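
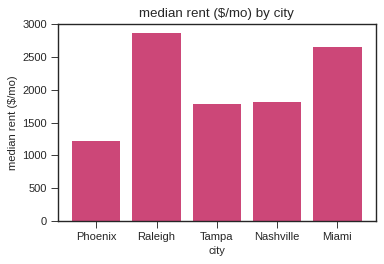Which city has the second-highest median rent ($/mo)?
Miami

Top 3: Raleigh ≈ 3000, Miami ≈ 2500, Nashville ≈ 2000.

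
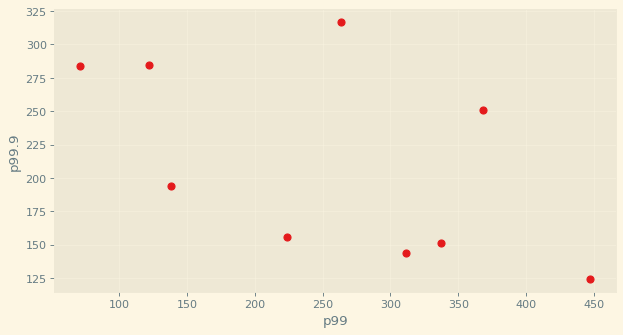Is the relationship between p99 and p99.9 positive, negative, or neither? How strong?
Points are negatively correlated; moderate (|r| ≈ 0.5).

negative, moderate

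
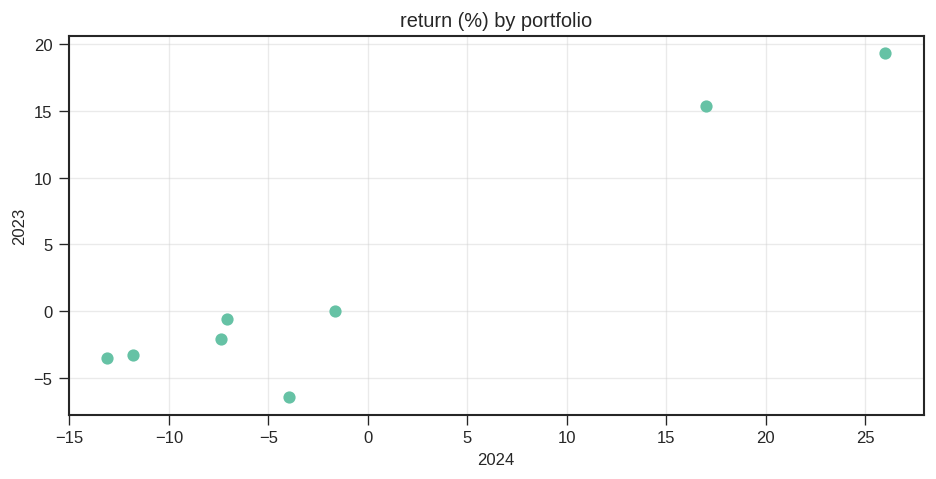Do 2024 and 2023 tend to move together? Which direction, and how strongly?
positive, strong

Points are positively correlated; strong (|r| ≈ 1.0).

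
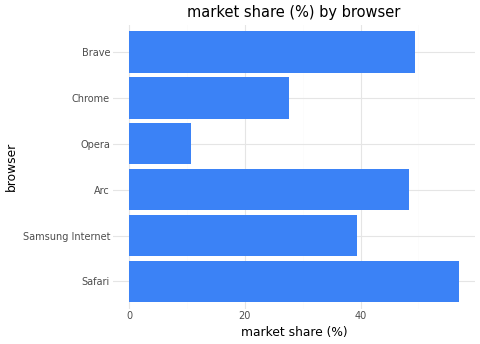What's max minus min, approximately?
≈ 45

Max Safari ≈ 55, min Opera ≈ 10; range ≈ 45.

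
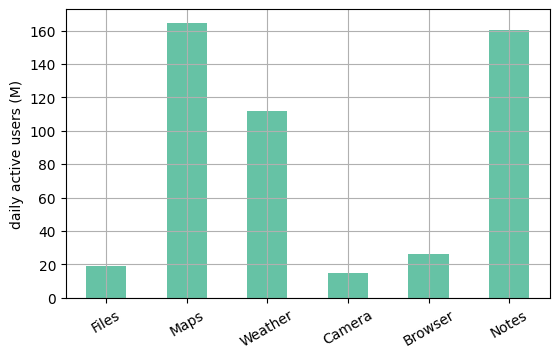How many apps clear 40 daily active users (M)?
Above 40: Maps, Weather, Notes.

3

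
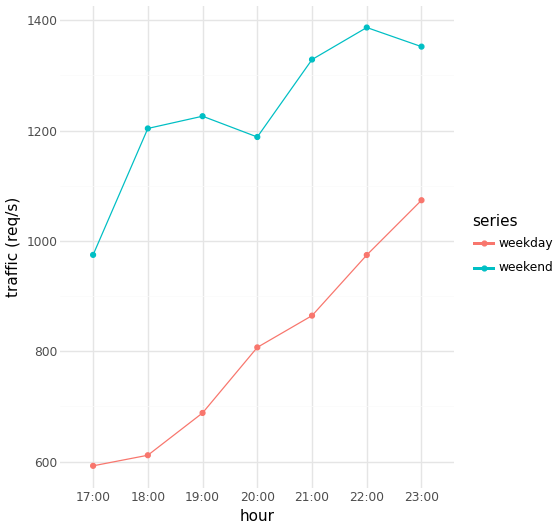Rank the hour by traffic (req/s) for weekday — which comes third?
21:00

Top 4 for weekday: 23:00 ≈ 1100, 22:00 ≈ 1000, 21:00 ≈ 900, 20:00 ≈ 800.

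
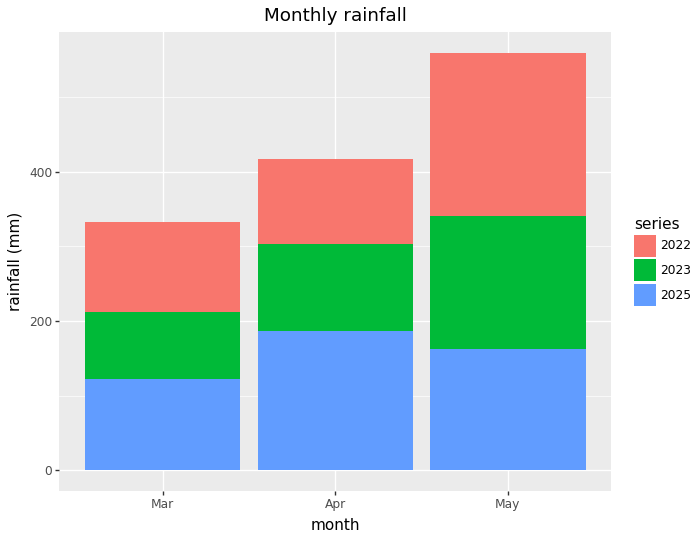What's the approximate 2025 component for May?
2025 top ≈ 150, bottom ≈ 0; segment ≈ 150.

≈ 150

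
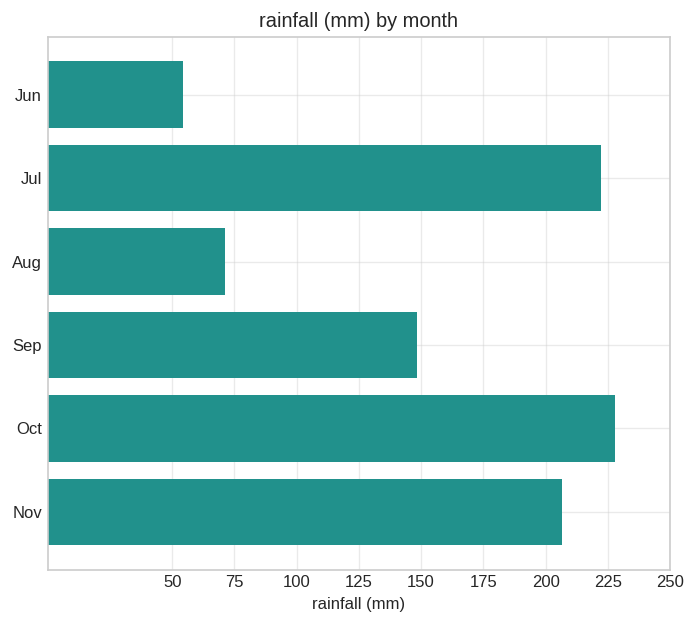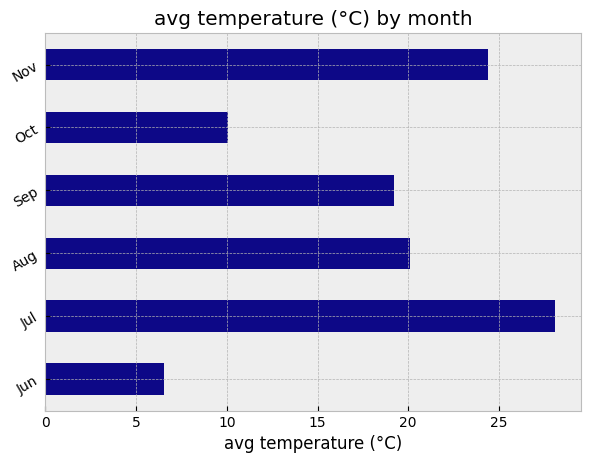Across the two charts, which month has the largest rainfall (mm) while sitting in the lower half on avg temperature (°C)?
Chart 2 median avg temperature (°C) ≈ 20; below-median months: Jun, Sep, Oct. Among those, Oct has the highest rainfall (mm) (≈ 225).

Oct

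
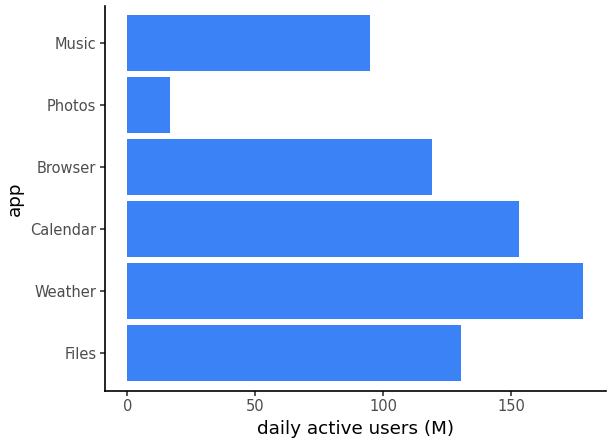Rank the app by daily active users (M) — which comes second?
Top 3: Weather ≈ 180, Calendar ≈ 160, Files ≈ 140.

Calendar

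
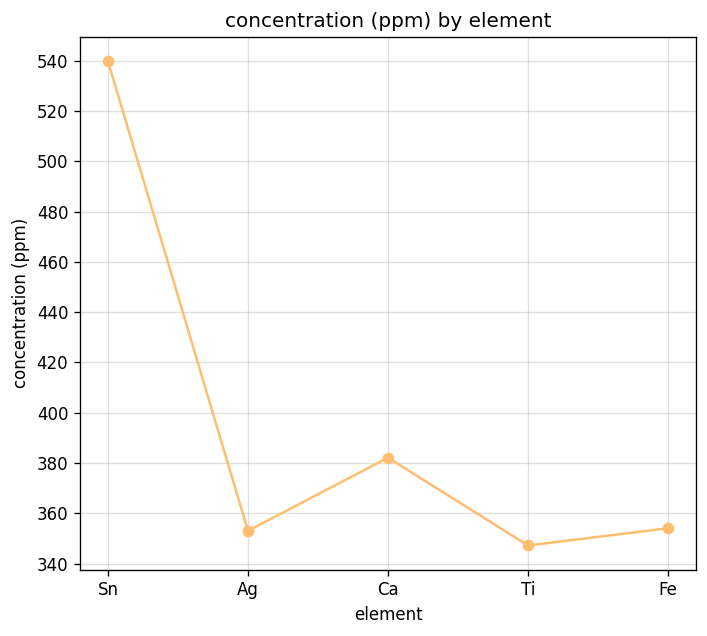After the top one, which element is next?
Ca

Top 3: Sn ≈ 540, Ca ≈ 380, Fe ≈ 360.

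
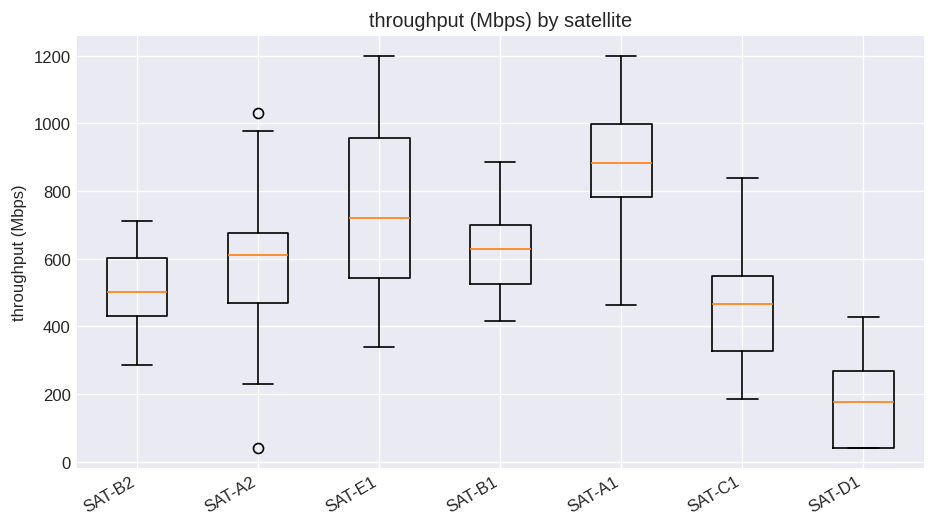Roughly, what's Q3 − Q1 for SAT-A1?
≈ 200

Q3 ≈ 1000, Q1 ≈ 800; IQR ≈ 200.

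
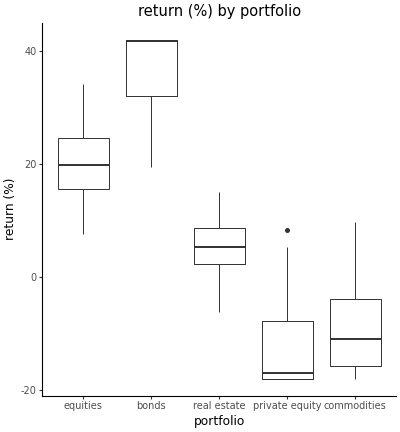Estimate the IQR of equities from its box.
≈ 10

Q3 ≈ 25, Q1 ≈ 15; IQR ≈ 10.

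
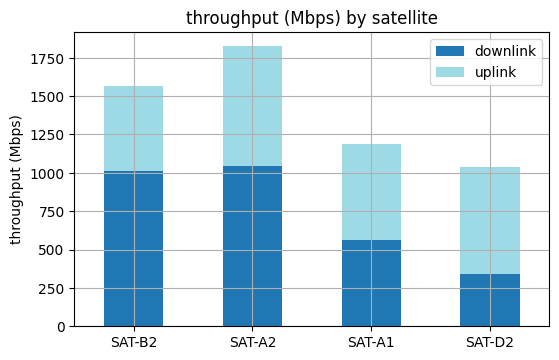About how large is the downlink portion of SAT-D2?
downlink top ≈ 400, bottom ≈ 0; segment ≈ 400.

≈ 400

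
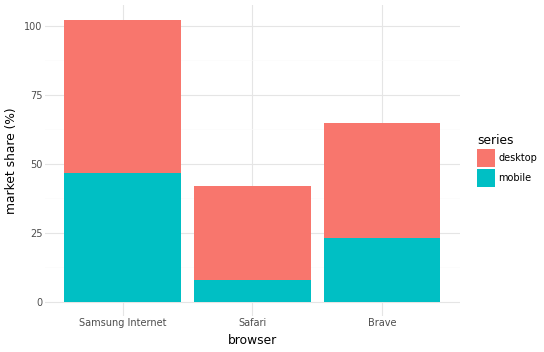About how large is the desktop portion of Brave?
≈ 40

desktop top ≈ 60, bottom ≈ 20; segment ≈ 40.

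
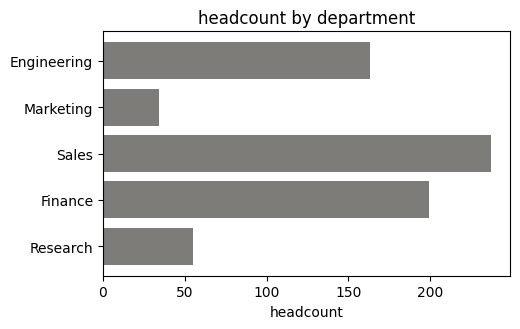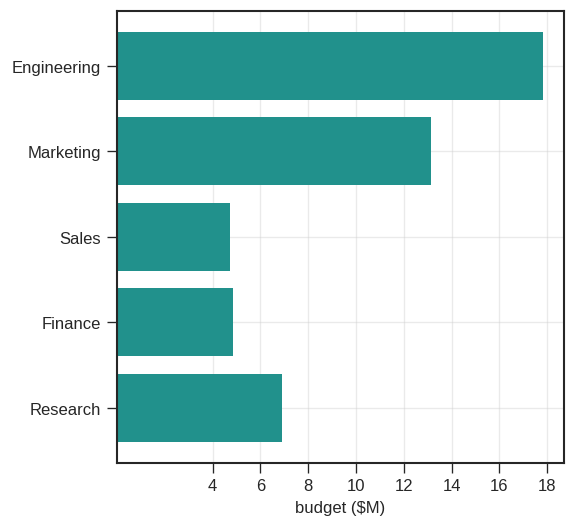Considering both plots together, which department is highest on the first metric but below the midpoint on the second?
Chart 2 median budget ($M) ≈ 6; below-median departments: Sales, Finance. Among those, Sales has the highest headcount (≈ 225).

Sales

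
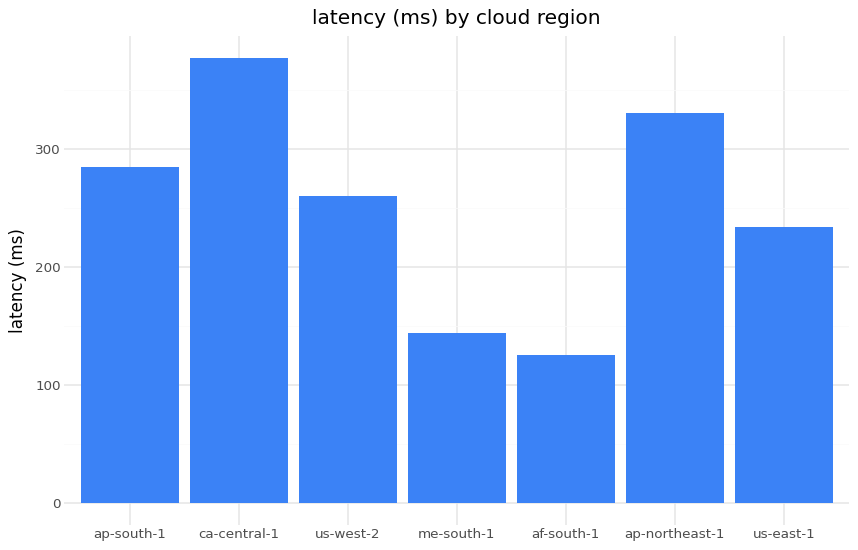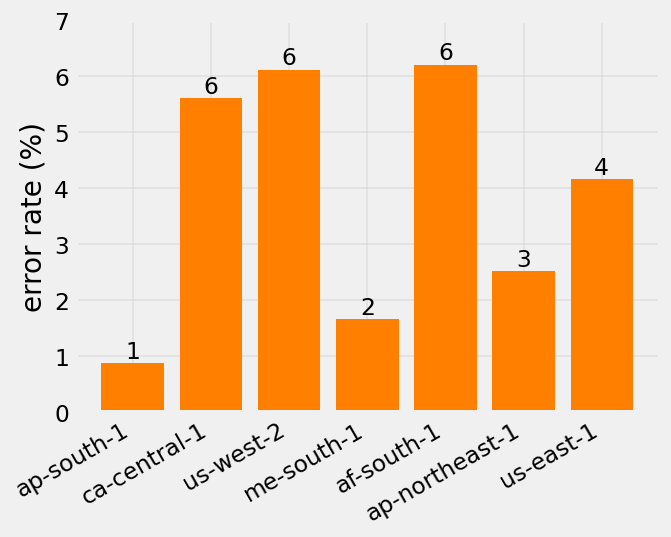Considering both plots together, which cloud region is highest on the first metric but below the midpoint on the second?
ap-northeast-1

Chart 2 median error rate (%) ≈ 4; below-median cloud regions: ap-south-1, me-south-1, ap-northeast-1. Among those, ap-northeast-1 has the highest latency (ms) (≈ 350).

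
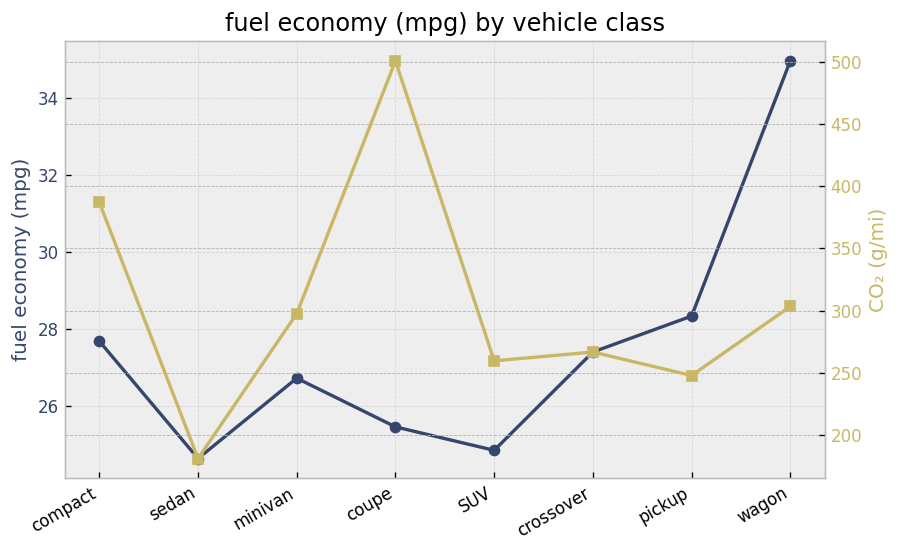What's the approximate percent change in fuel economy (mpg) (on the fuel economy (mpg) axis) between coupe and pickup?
≈ +12%

coupe ≈ 25, pickup ≈ 28; (28 − 25) / 25 ≈ +12%.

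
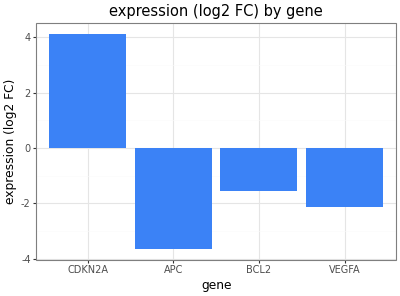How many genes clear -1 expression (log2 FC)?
1

Above -1: CDKN2A.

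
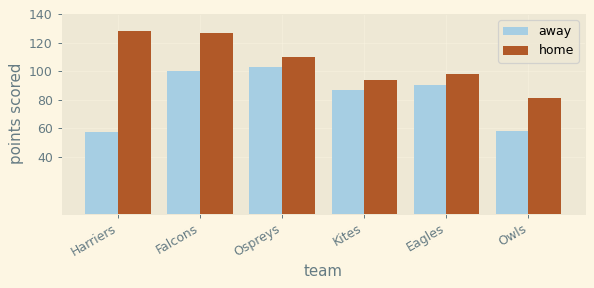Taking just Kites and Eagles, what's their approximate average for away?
(80 + 80) / 2 ≈ 80.

≈ 80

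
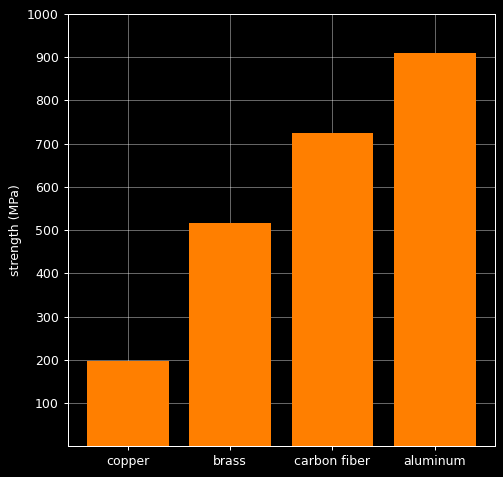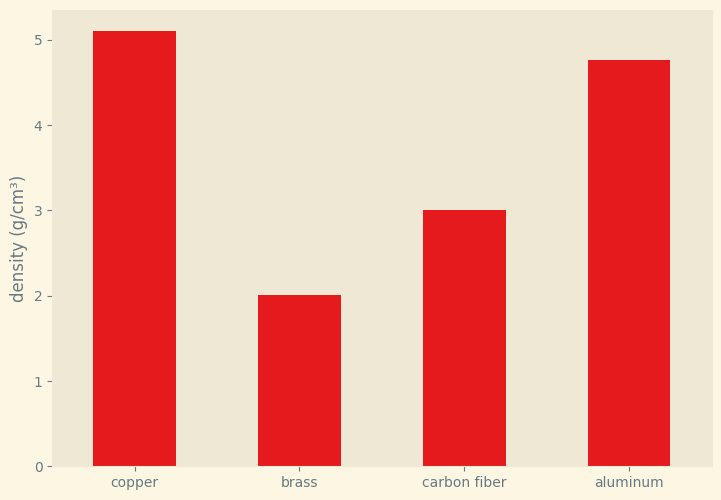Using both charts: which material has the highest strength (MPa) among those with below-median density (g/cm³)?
carbon fiber

Chart 2 median density (g/cm³) ≈ 4; below-median materials: brass, carbon fiber. Among those, carbon fiber has the highest strength (MPa) (≈ 700).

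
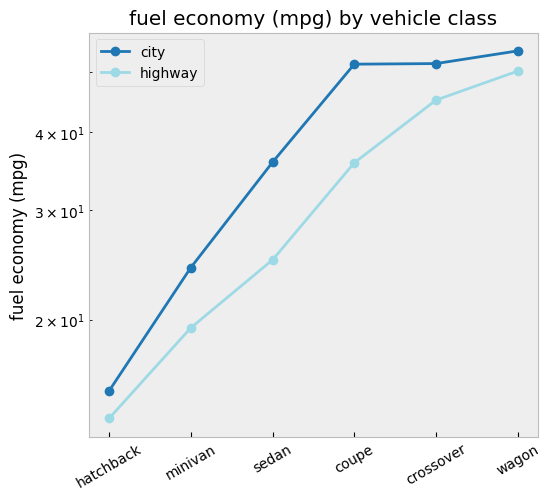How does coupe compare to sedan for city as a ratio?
≈ 1.43×

coupe ≈ 50, sedan ≈ 35; 50/35 ≈ 1.43.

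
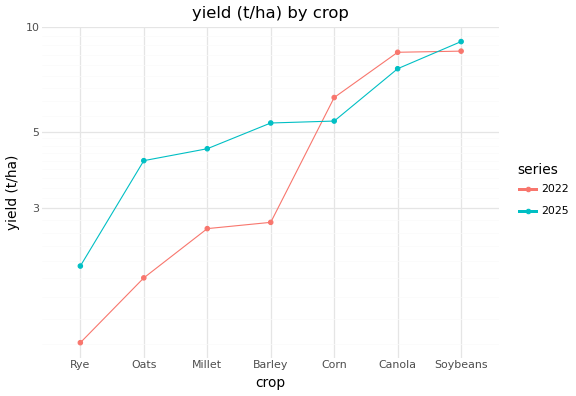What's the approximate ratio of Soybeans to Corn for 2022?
Soybeans ≈ 9, Corn ≈ 6; 9/6 ≈ 1.5.

≈ 1.5×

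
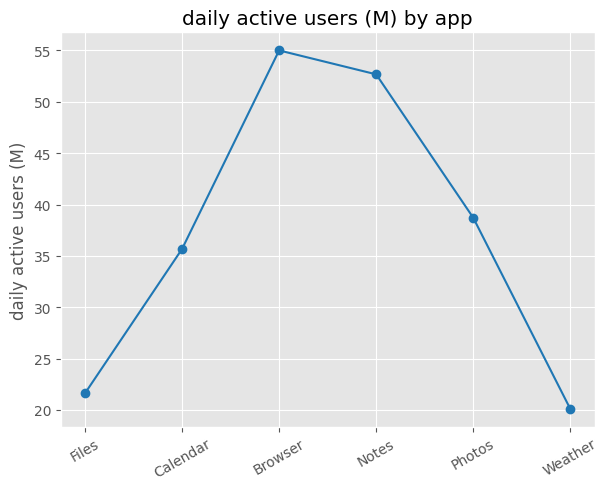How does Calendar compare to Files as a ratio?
≈ 1.75×

Calendar ≈ 35, Files ≈ 20; 35/20 ≈ 1.75.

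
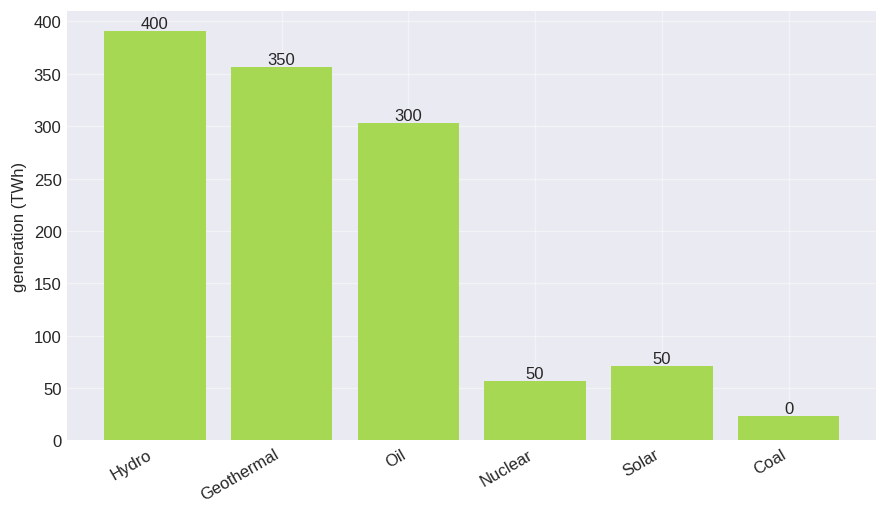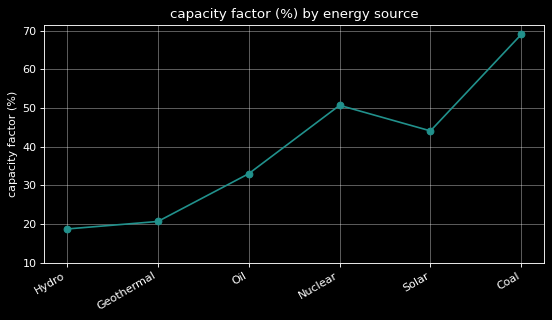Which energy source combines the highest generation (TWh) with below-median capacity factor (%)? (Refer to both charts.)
Hydro

Chart 2 median capacity factor (%) ≈ 40; below-median energy sources: Hydro, Geothermal, Oil. Among those, Hydro has the highest generation (TWh) (≈ 400).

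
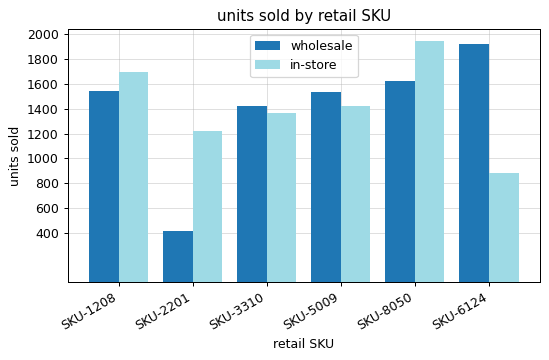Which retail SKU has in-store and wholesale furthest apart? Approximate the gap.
SKU-6124, ≈ 1200

SKU-6124: in-store ≈ 800, wholesale ≈ 2000 → gap ≈ 1200. Next-largest (SKU-2201) is only ≈ 800.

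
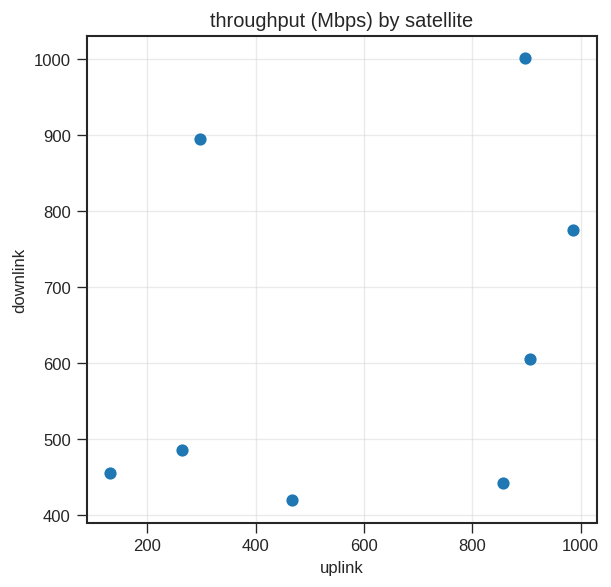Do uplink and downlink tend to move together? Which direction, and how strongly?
Points are positively correlated; weak (|r| ≈ 0.3).

positive, weak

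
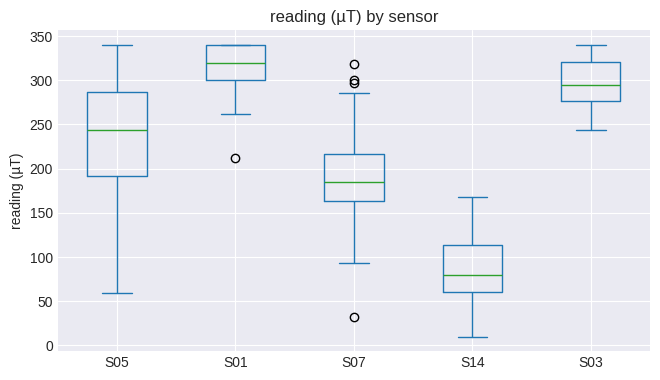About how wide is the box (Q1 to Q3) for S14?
Q3 ≈ 120, Q1 ≈ 60; IQR ≈ 60.

≈ 60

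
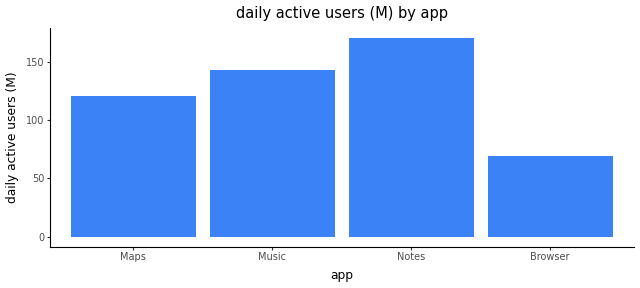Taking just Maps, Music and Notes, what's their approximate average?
≈ 147

(120 + 140 + 180) / 3 ≈ 147.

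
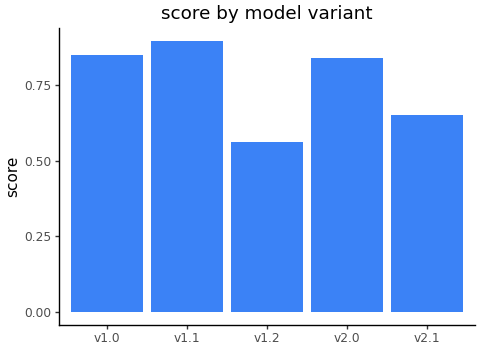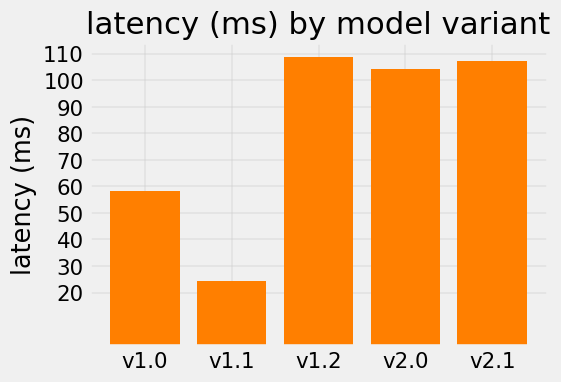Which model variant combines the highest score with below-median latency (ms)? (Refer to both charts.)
v1.1

Chart 2 median latency (ms) ≈ 100; below-median model variants: v1.0, v1.1. Among those, v1.1 has the highest score (≈ 0.9).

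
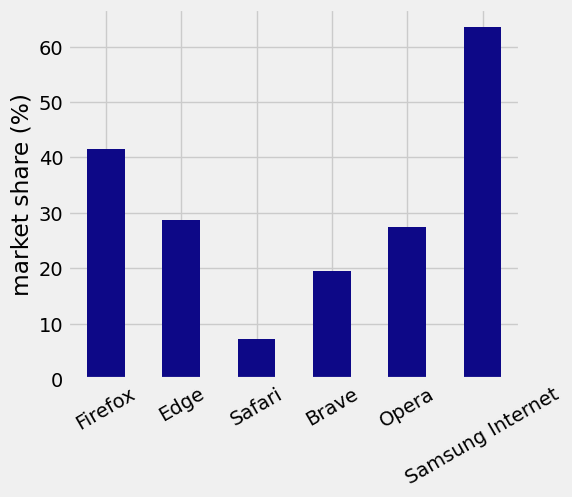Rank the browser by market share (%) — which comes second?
Top 3: Samsung Internet ≈ 60, Firefox ≈ 40, Edge ≈ 30.

Firefox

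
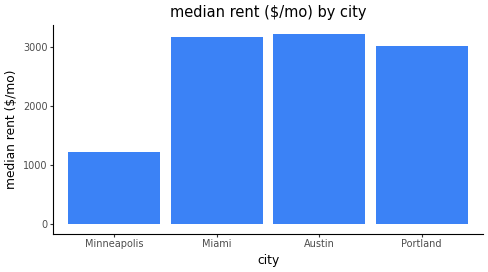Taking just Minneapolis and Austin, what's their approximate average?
(1000 + 3000) / 2 ≈ 2000.

≈ 2000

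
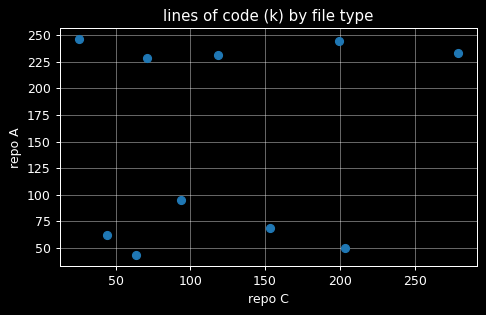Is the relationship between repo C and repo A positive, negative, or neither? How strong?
no clear correlation

Points are roughly uncorrelated; weak (|r| ≈ 0.2).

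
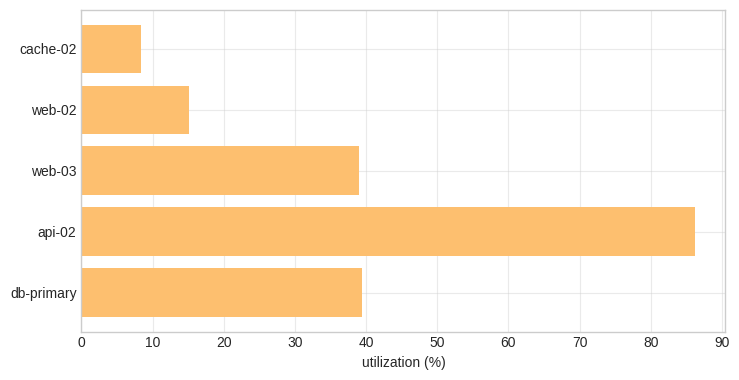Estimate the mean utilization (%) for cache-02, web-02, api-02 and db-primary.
(10 + 20 + 90 + 40) / 4 ≈ 40.

≈ 40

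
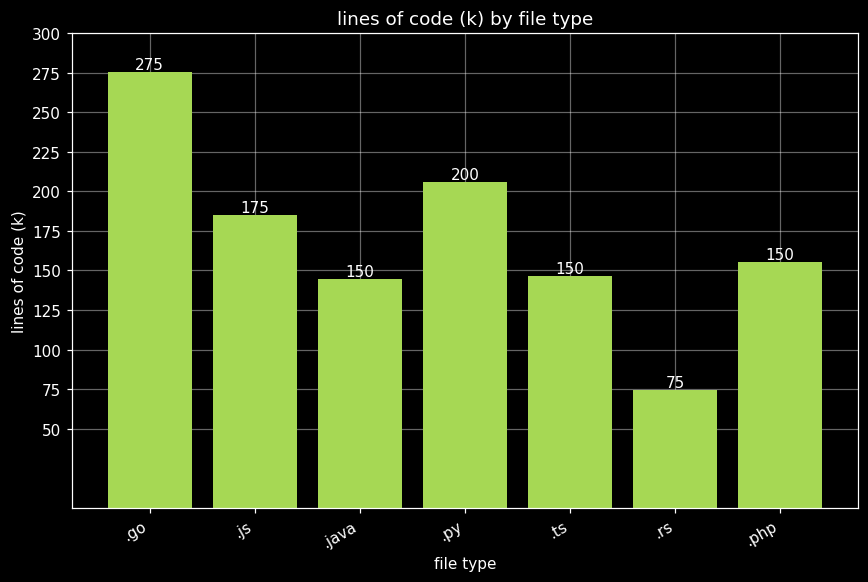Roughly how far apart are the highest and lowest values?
Max .go ≈ 275, min .rs ≈ 75; range ≈ 200.

≈ 200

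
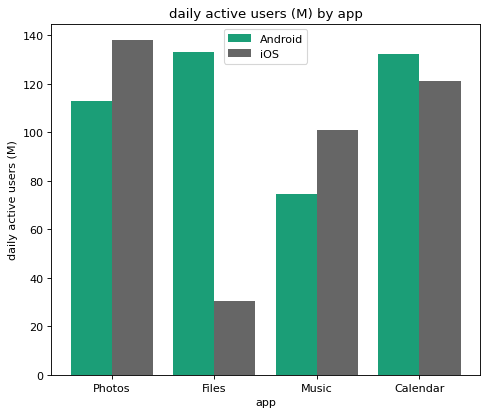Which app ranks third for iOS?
Music

Top 4 for iOS: Photos ≈ 140, Calendar ≈ 120, Music ≈ 100, Files ≈ 40.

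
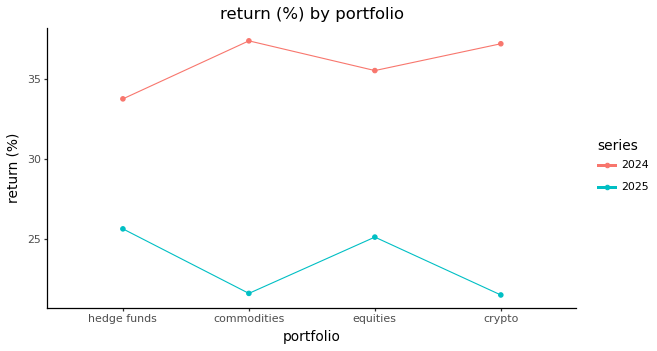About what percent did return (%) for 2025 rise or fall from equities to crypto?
≈ -15.4%

equities ≈ 26, crypto ≈ 22; (22 − 26) / 26 ≈ -15.4%.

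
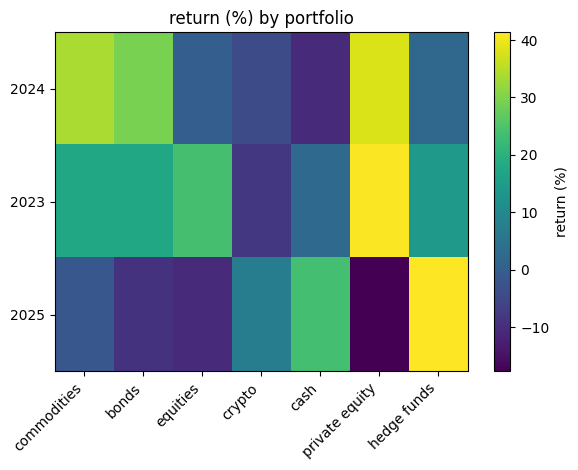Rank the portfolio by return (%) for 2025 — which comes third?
crypto

Top 4 for 2025: hedge funds ≈ 40, cash ≈ 25, crypto ≈ 5, commodities ≈ 0.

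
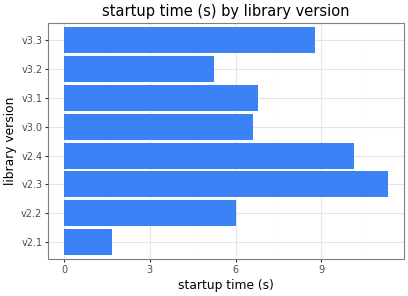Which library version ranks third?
v3.3

Top 4: v2.3 ≈ 11, v2.4 ≈ 10, v3.3 ≈ 9, v3.1 ≈ 7.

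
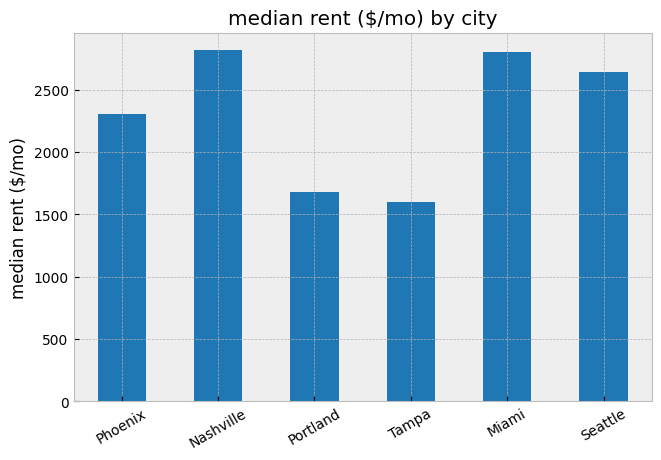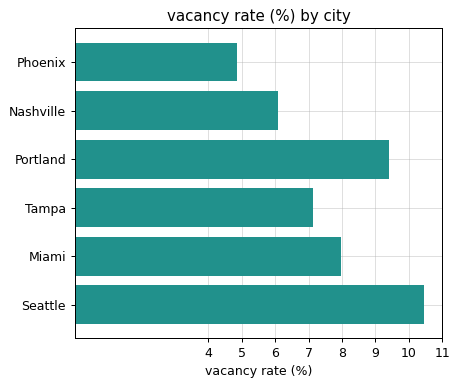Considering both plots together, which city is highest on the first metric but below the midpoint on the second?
Chart 2 median vacancy rate (%) ≈ 8; below-median cities: Phoenix, Nashville, Tampa. Among those, Nashville has the highest median rent ($/mo) (≈ 3000).

Nashville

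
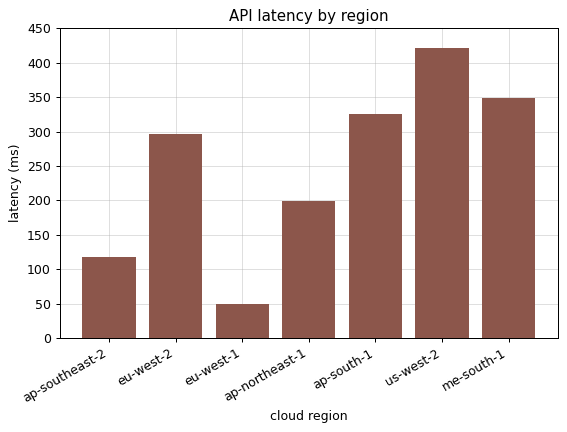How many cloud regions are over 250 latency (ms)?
4

Above 250: eu-west-2, ap-south-1, us-west-2, me-south-1.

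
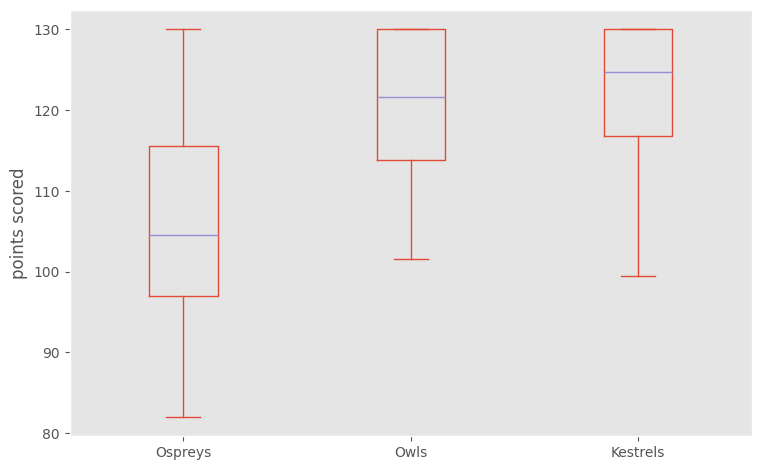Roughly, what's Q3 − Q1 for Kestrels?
≈ 14

Q3 ≈ 130, Q1 ≈ 116; IQR ≈ 14.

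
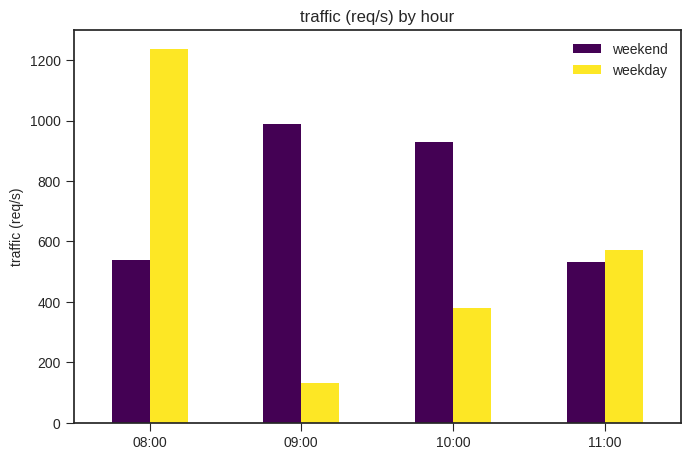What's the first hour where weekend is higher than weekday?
09:00

08:00: weekend ≈ 600 vs weekday ≈ 1200 (not yet); 09:00: weekend ≈ 1000 vs weekday ≈ 200 (first crossover).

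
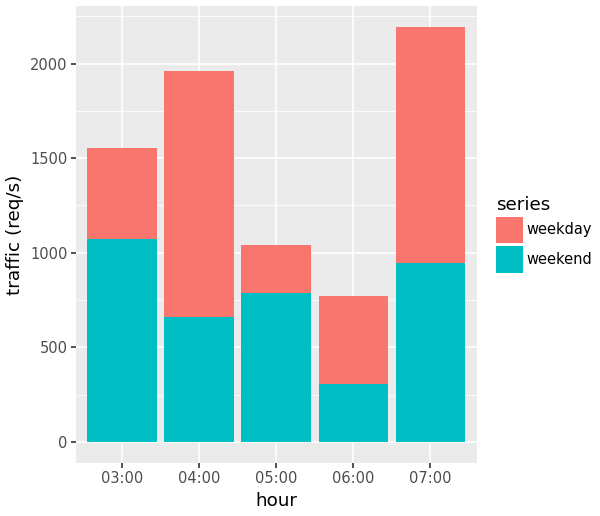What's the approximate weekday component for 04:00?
weekday top ≈ 2000, bottom ≈ 600; segment ≈ 1400.

≈ 1400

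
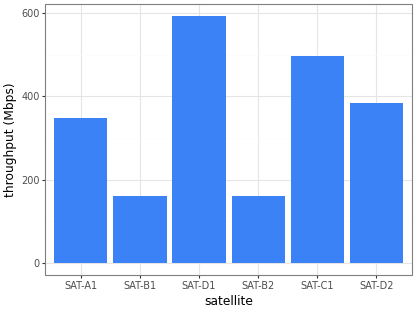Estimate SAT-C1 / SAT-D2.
SAT-C1 ≈ 500, SAT-D2 ≈ 400; 500/400 ≈ 1.25.

≈ 1.25×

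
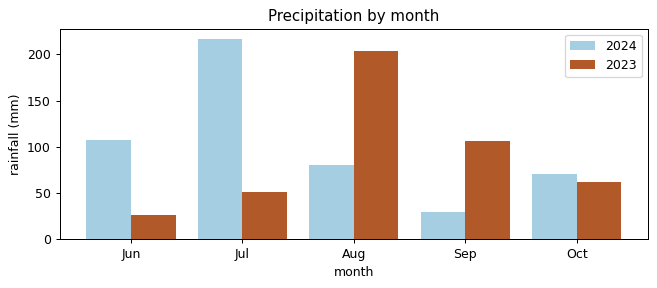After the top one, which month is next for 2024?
Jun

Top 3 for 2024: Jul ≈ 220, Jun ≈ 100, Aug ≈ 80.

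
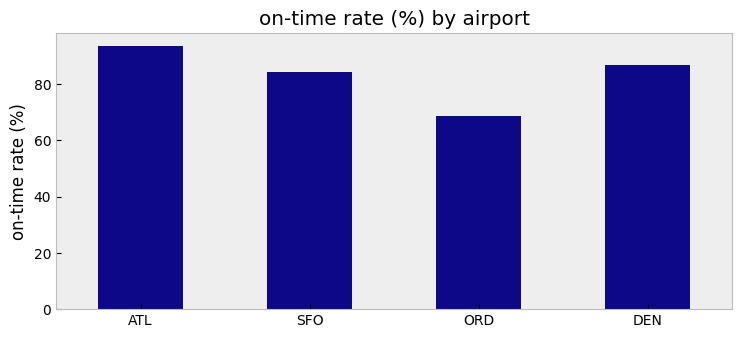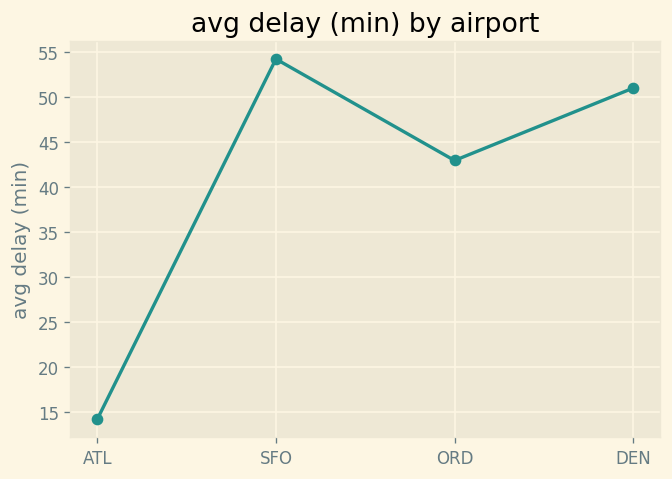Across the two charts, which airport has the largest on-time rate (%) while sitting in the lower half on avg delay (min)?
Chart 2 median avg delay (min) ≈ 45; below-median airports: ATL, ORD. Among those, ATL has the highest on-time rate (%) (≈ 90).

ATL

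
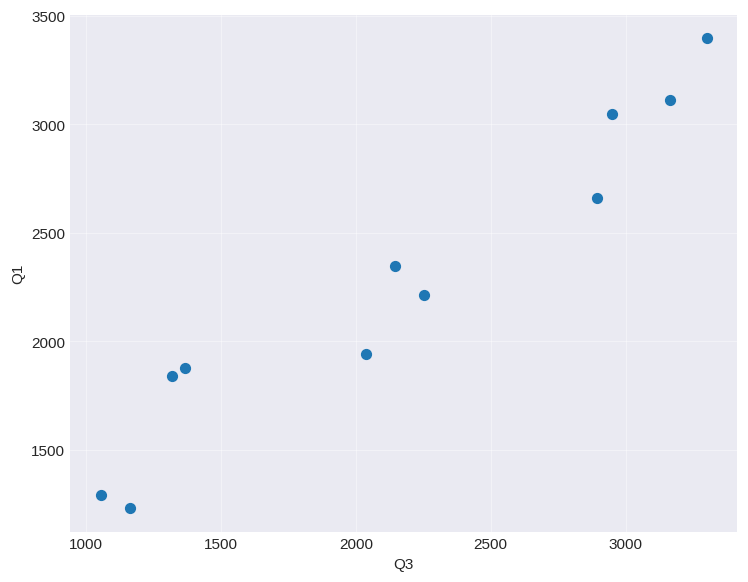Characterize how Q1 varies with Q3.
Points are positively correlated; strong (|r| ≈ 1.0).

positive, strong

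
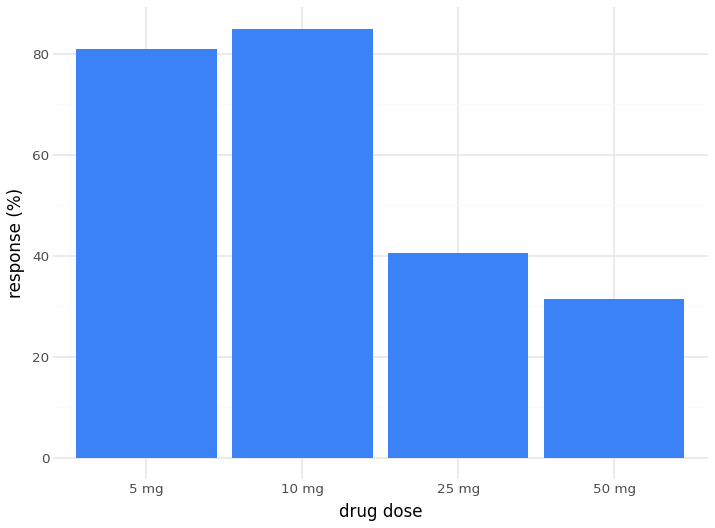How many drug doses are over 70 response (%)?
2

Above 70: 5 mg, 10 mg.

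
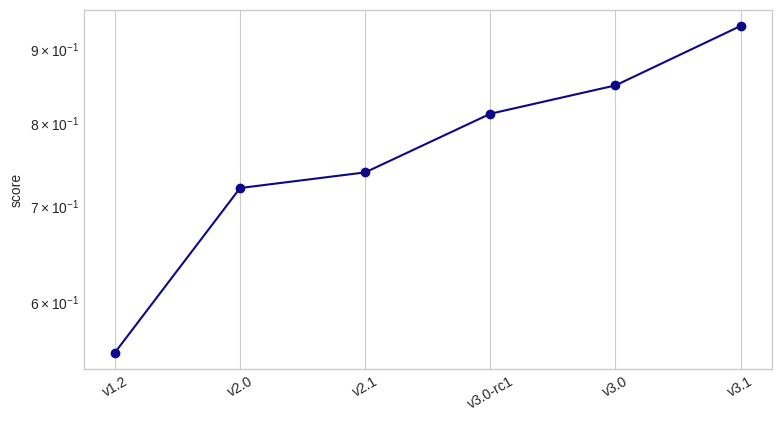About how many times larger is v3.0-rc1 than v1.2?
v3.0-rc1 ≈ 0.80, v1.2 ≈ 0.55; 0.80/0.55 ≈ 1.45.

≈ 1.45×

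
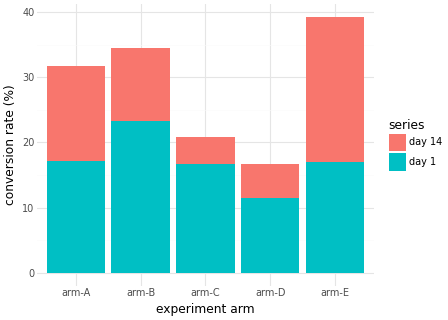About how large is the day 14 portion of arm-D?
≈ 5

day 14 top ≈ 15, bottom ≈ 10; segment ≈ 5.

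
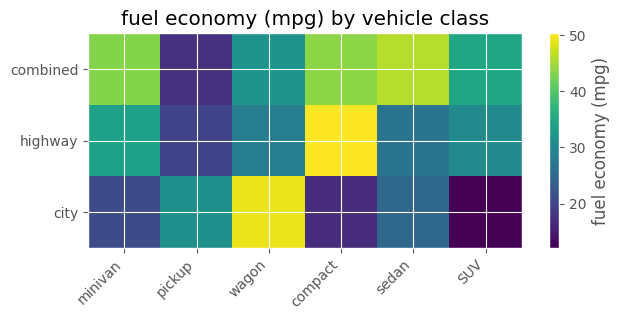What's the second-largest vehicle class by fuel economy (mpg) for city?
pickup

Top 3 for city: wagon ≈ 50, pickup ≈ 30, sedan ≈ 25.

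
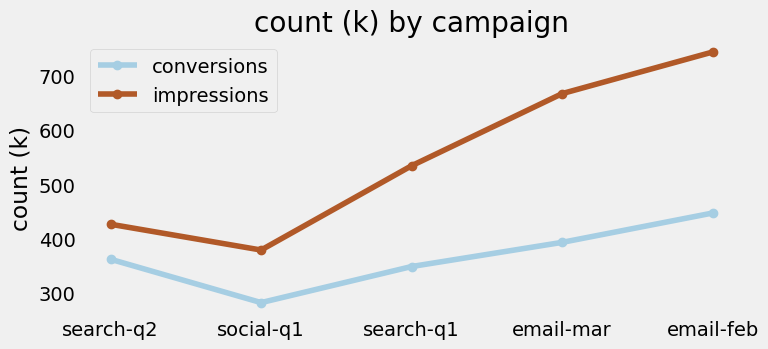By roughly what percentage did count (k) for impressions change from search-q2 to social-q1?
search-q2 ≈ 450, social-q1 ≈ 400; (400 − 450) / 450 ≈ -11.1%.

≈ -11.1%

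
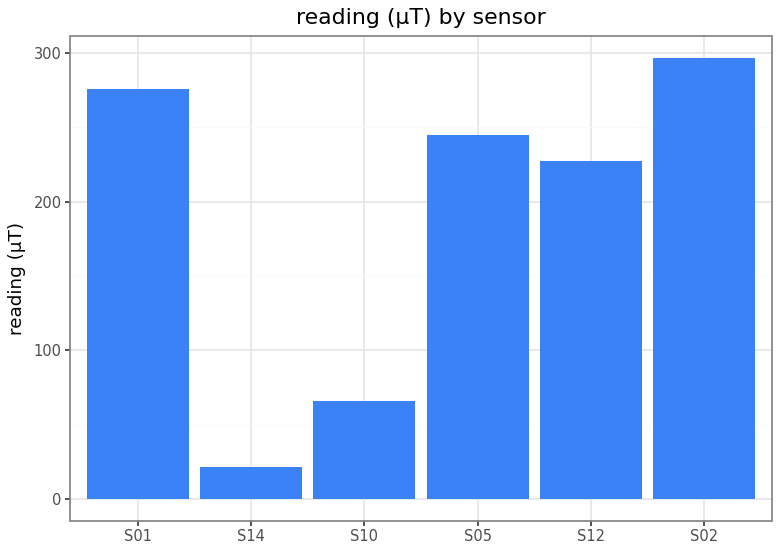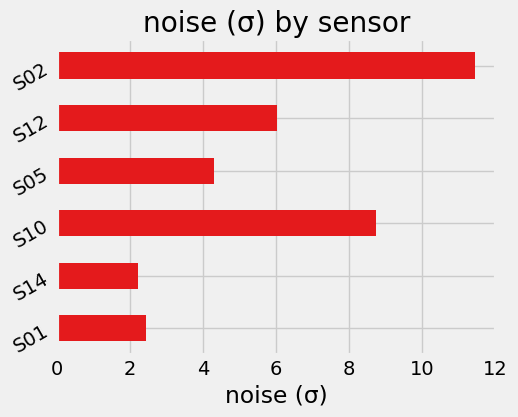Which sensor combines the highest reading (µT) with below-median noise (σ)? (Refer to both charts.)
S01

Chart 2 median noise (σ) ≈ 6; below-median sensors: S01, S14, S05. Among those, S01 has the highest reading (µT) (≈ 300).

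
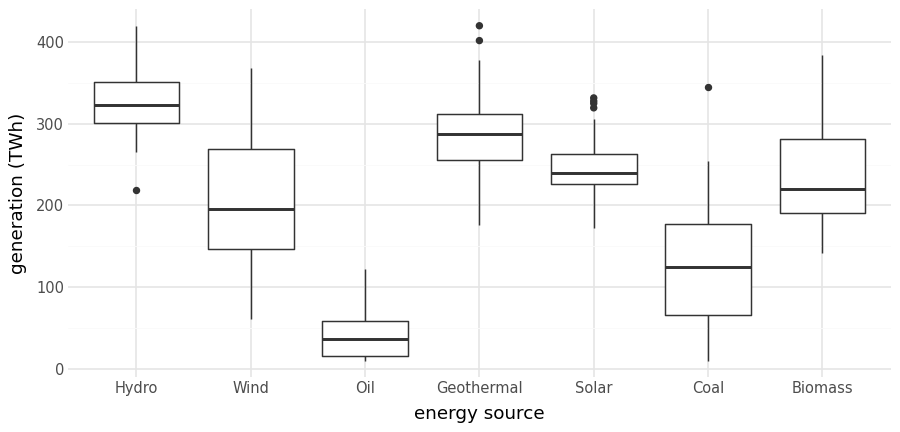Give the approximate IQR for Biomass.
Q3 ≈ 275, Q1 ≈ 200; IQR ≈ 75.

≈ 75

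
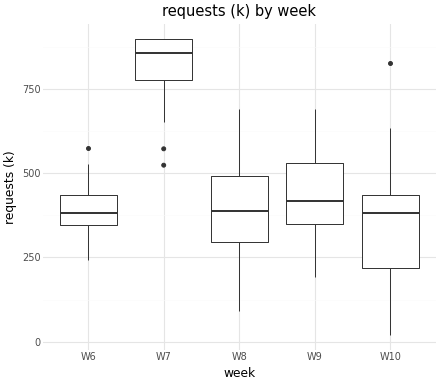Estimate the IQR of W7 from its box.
≈ 100

Q3 ≈ 900, Q1 ≈ 800; IQR ≈ 100.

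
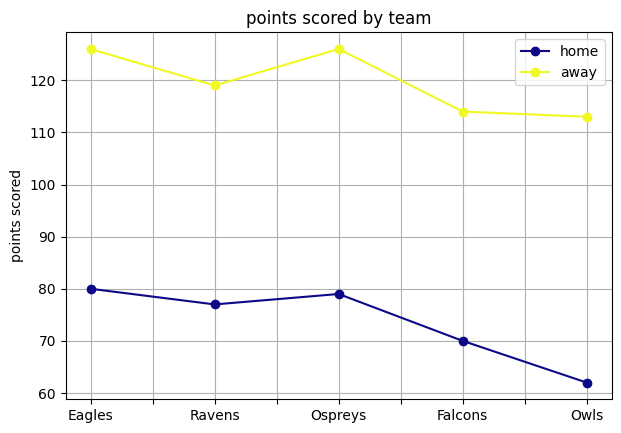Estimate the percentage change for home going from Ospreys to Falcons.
≈ -12.5%

Ospreys ≈ 80, Falcons ≈ 70; (70 − 80) / 80 ≈ -12.5%.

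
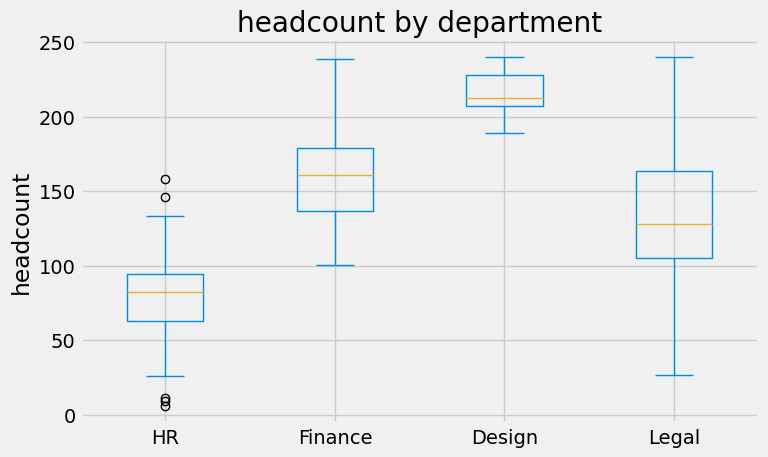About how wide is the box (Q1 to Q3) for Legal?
≈ 60

Q3 ≈ 160, Q1 ≈ 100; IQR ≈ 60.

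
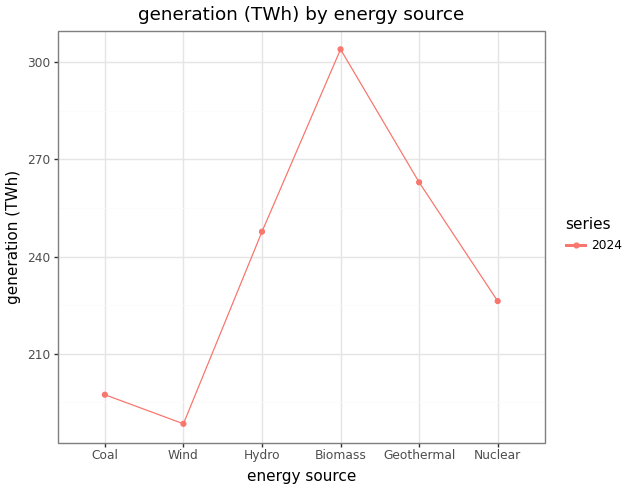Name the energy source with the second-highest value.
Geothermal

Top 3: Biomass ≈ 300, Geothermal ≈ 260, Hydro ≈ 250.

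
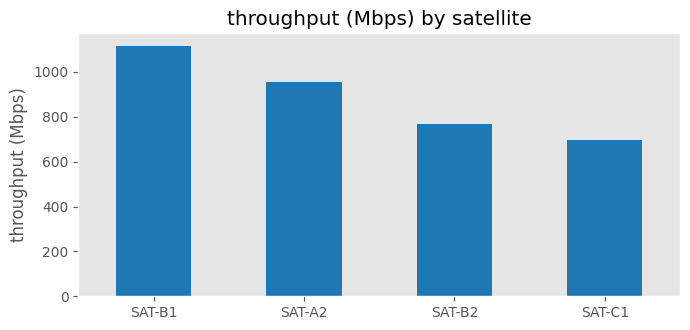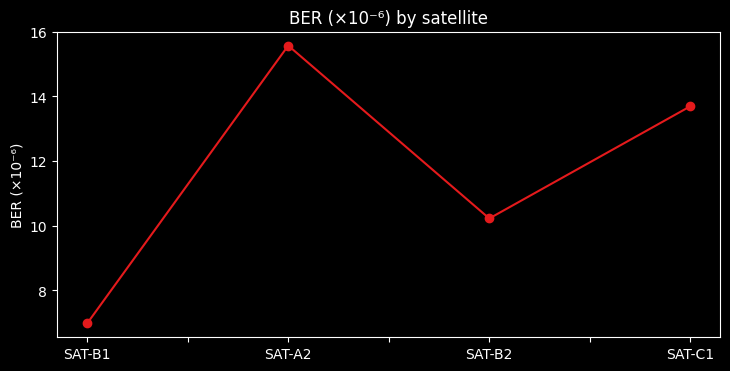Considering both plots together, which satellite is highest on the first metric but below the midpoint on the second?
Chart 2 median BER (×10⁻⁶) ≈ 12; below-median satellites: SAT-B1, SAT-B2. Among those, SAT-B1 has the highest throughput (Mbps) (≈ 1200).

SAT-B1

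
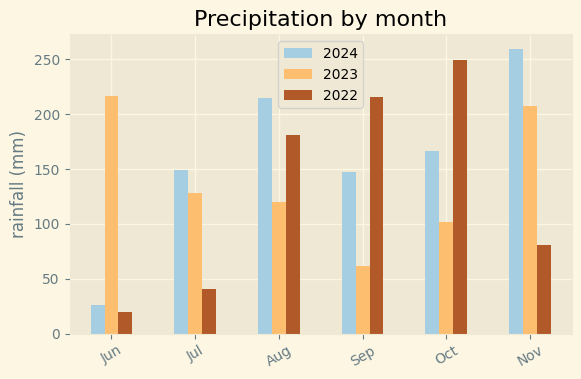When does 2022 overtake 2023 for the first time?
Jul: 2022 ≈ 50 vs 2023 ≈ 125 (not yet); Aug: 2022 ≈ 175 vs 2023 ≈ 125 (first crossover).

Aug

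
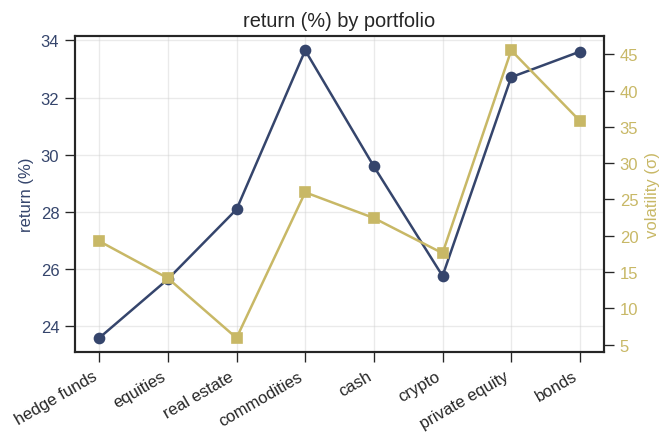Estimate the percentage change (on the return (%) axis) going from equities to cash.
≈ +15.4%

equities ≈ 26, cash ≈ 30; (30 − 26) / 26 ≈ +15.4%.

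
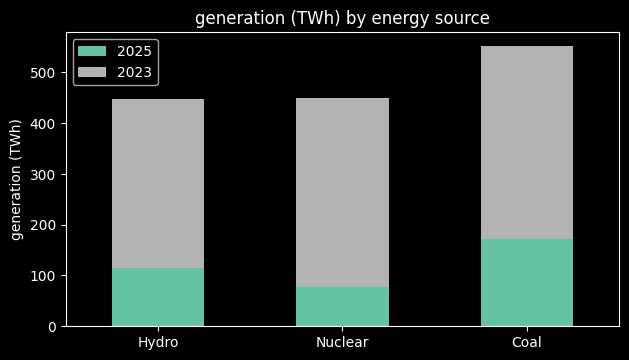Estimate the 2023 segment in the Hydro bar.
2023 top ≈ 450, bottom ≈ 100; segment ≈ 350.

≈ 350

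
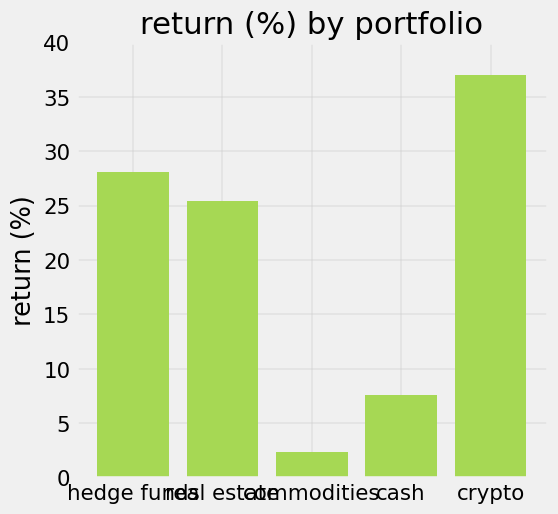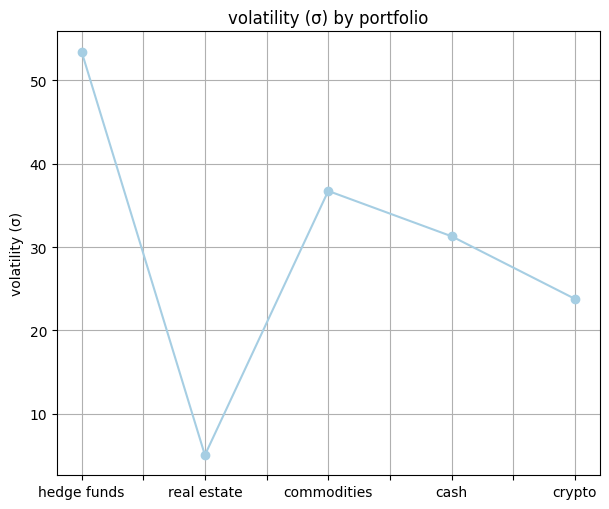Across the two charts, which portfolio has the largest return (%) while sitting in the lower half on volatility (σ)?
Chart 2 median volatility (σ) ≈ 30; below-median portfolios: real estate, crypto. Among those, crypto has the highest return (%) (≈ 35).

crypto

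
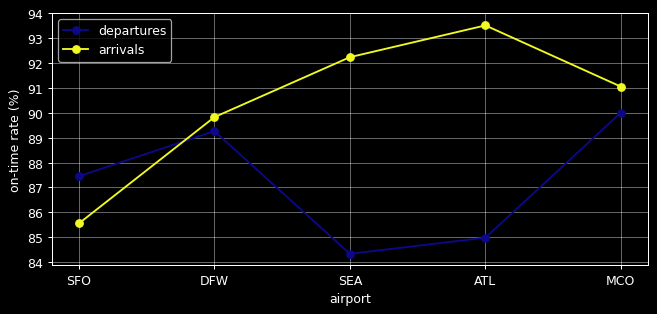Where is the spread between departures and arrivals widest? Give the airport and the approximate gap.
ATL: departures ≈ 85, arrivals ≈ 94 → gap ≈ 9. Next-largest (SEA) is only ≈ 8.

ATL, ≈ 9 %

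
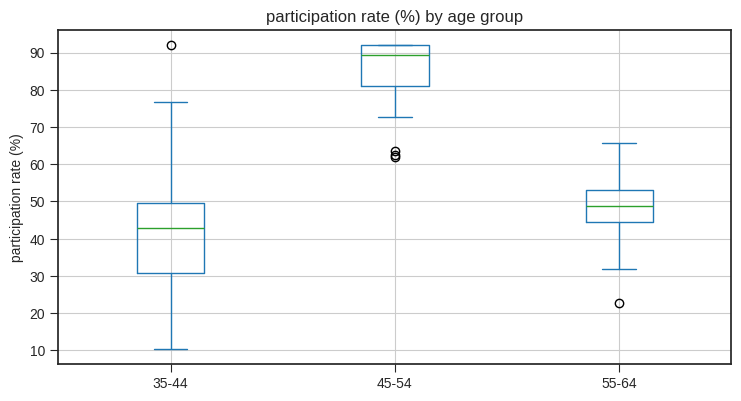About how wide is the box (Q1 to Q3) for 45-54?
Q3 ≈ 90, Q1 ≈ 80; IQR ≈ 10.

≈ 10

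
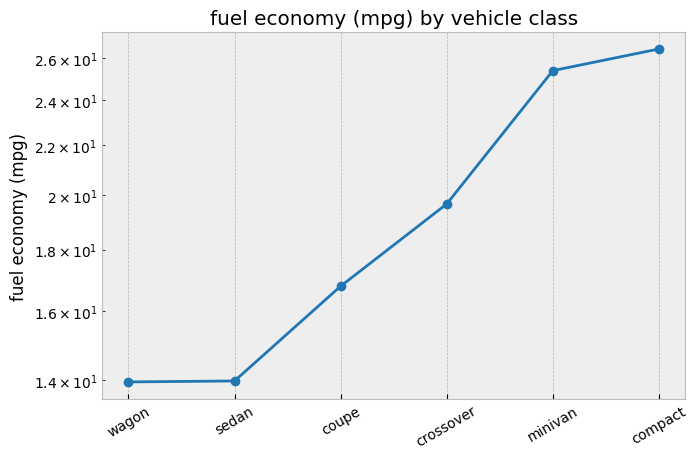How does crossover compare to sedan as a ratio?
crossover ≈ 20, sedan ≈ 14; 20/14 ≈ 1.43.

≈ 1.43×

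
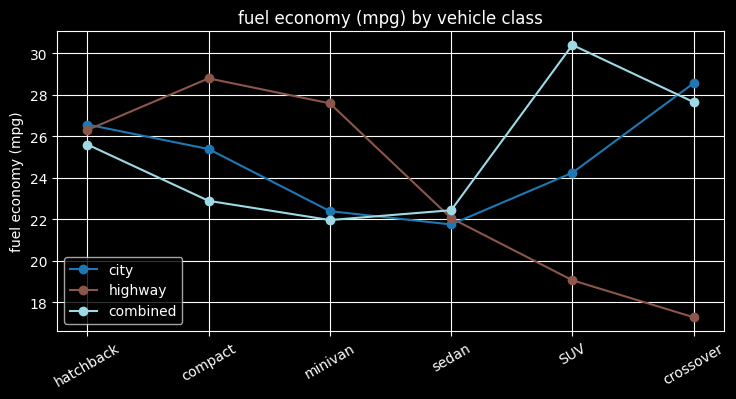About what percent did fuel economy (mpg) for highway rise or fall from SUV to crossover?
SUV ≈ 20, crossover ≈ 18; (18 − 20) / 20 ≈ -10%.

≈ -10%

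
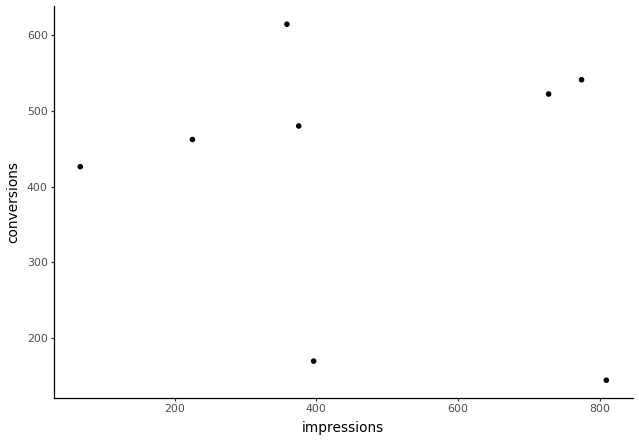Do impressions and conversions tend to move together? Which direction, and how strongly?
Points are roughly uncorrelated; weak (|r| ≈ 0.2).

no clear correlation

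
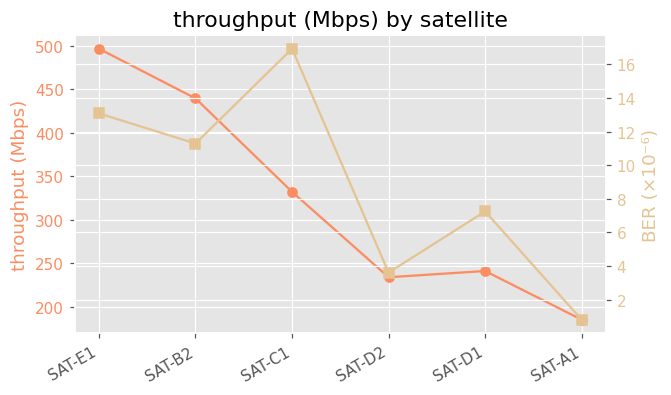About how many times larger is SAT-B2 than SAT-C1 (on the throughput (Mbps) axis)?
≈ 1.29×

SAT-B2 ≈ 450, SAT-C1 ≈ 350; 450/350 ≈ 1.29.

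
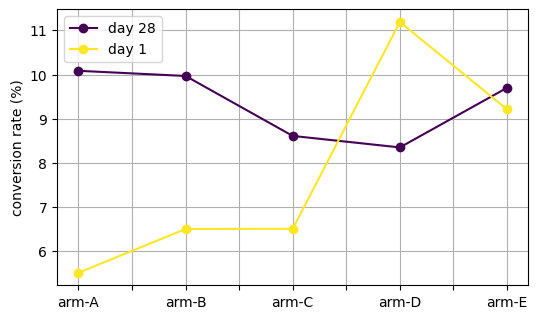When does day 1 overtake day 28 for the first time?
arm-C: day 1 ≈ 6.5 vs day 28 ≈ 8.5 (not yet); arm-D: day 1 ≈ 11.0 vs day 28 ≈ 8.5 (first crossover).

arm-D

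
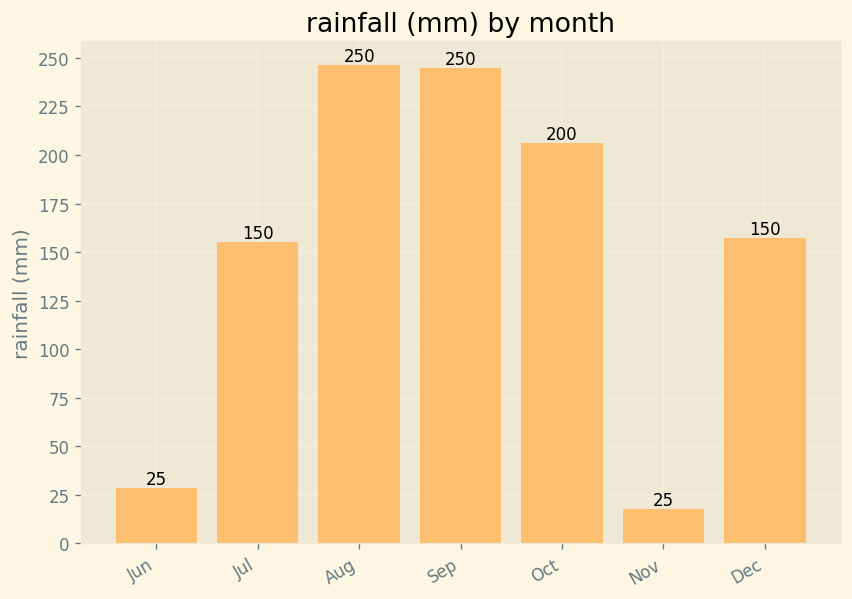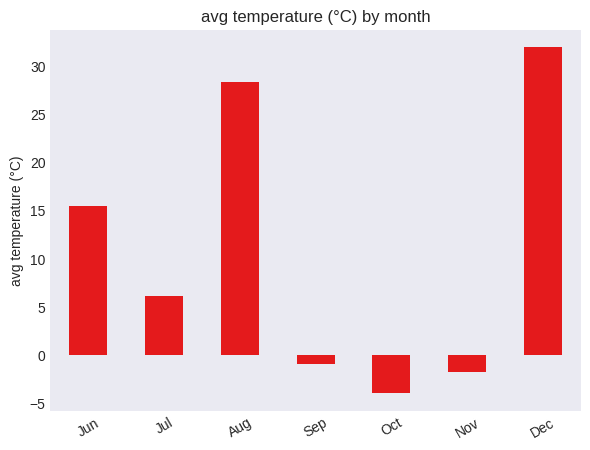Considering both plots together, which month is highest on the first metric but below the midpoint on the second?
Sep

Chart 2 median avg temperature (°C) ≈ 5; below-median months: Sep, Oct, Nov. Among those, Sep has the highest rainfall (mm) (≈ 250).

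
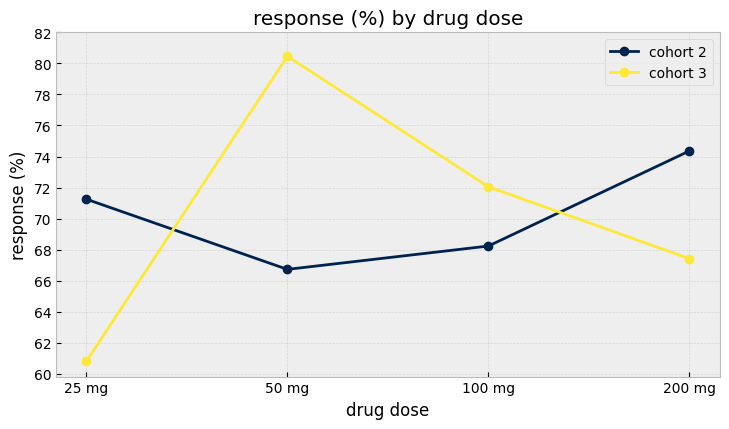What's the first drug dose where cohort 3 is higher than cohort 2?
25 mg: cohort 3 ≈ 60 vs cohort 2 ≈ 72 (not yet); 50 mg: cohort 3 ≈ 80 vs cohort 2 ≈ 66 (first crossover).

50 mg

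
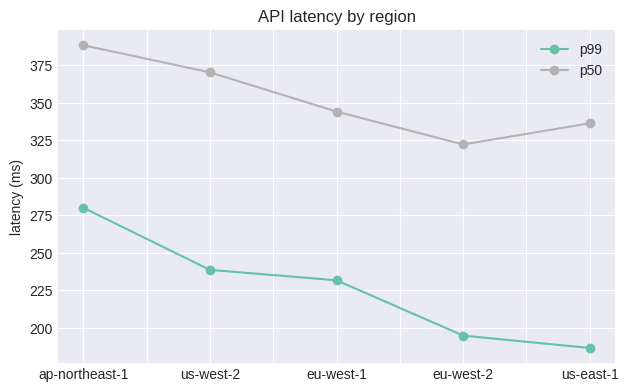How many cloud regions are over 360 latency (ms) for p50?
Above 360: ap-northeast-1, us-west-2.

2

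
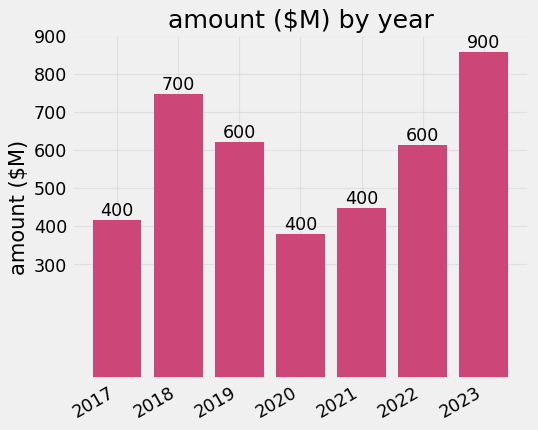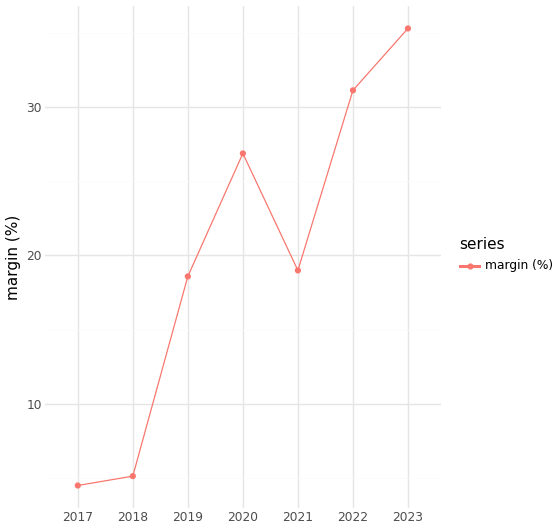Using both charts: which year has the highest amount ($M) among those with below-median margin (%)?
Chart 2 median margin (%) ≈ 20; below-median years: 2017, 2018, 2019. Among those, 2018 has the highest amount ($M) (≈ 700).

2018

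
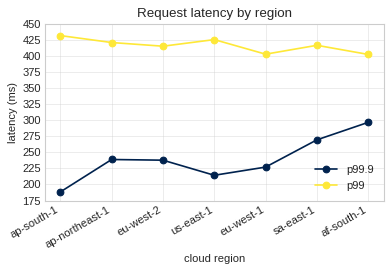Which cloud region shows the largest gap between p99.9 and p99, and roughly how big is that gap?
ap-south-1: p99.9 ≈ 200, p99 ≈ 425 → gap ≈ 225. Next-largest (us-east-1) is only ≈ 200.

ap-south-1, ≈ 225 ms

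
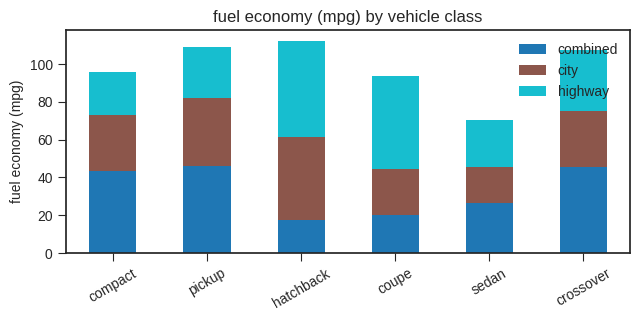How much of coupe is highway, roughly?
highway top ≈ 90, bottom ≈ 40; segment ≈ 50.

≈ 50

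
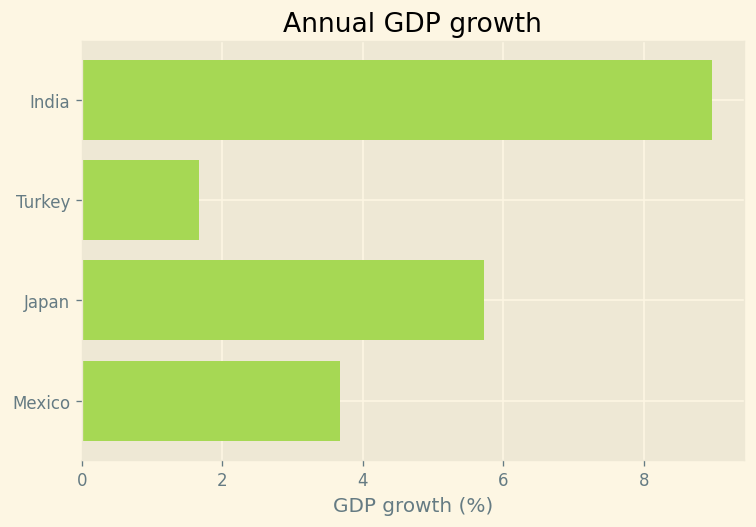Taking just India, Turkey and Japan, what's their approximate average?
≈ 6

(9 + 2 + 6) / 3 ≈ 6.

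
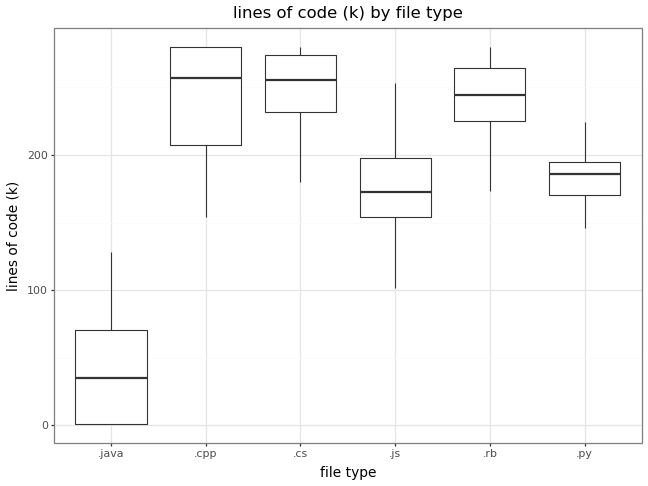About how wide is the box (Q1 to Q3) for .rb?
Q3 ≈ 260, Q1 ≈ 220; IQR ≈ 40.

≈ 40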